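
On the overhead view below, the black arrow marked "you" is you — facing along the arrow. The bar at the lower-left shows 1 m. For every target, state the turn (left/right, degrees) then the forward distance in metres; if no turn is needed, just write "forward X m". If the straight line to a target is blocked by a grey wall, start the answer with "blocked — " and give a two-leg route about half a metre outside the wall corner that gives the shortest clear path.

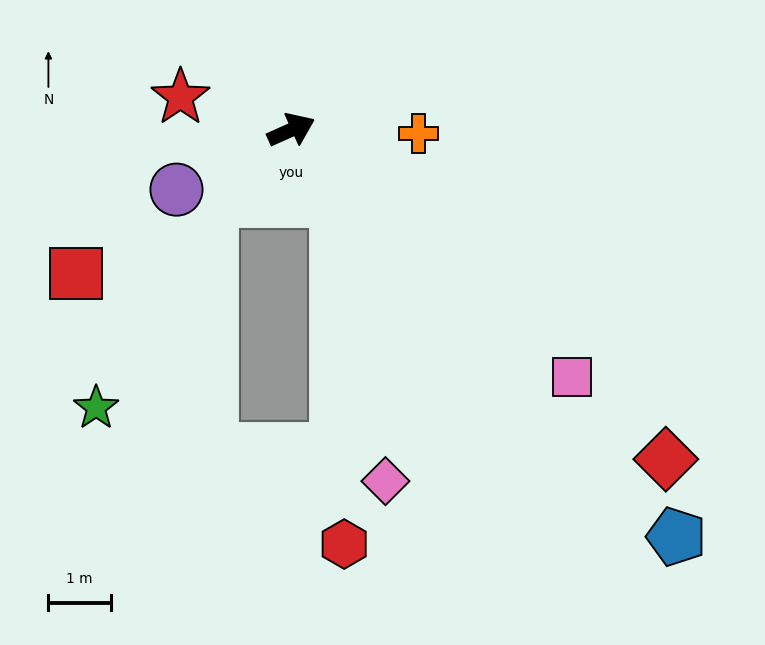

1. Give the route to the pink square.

turn right 65°, forward 6.0 m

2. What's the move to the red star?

turn left 140°, forward 1.9 m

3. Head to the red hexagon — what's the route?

blocked — turn right 82°, forward 1.4 m, then turn right 31°, forward 5.5 m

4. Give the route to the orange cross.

turn right 26°, forward 2.0 m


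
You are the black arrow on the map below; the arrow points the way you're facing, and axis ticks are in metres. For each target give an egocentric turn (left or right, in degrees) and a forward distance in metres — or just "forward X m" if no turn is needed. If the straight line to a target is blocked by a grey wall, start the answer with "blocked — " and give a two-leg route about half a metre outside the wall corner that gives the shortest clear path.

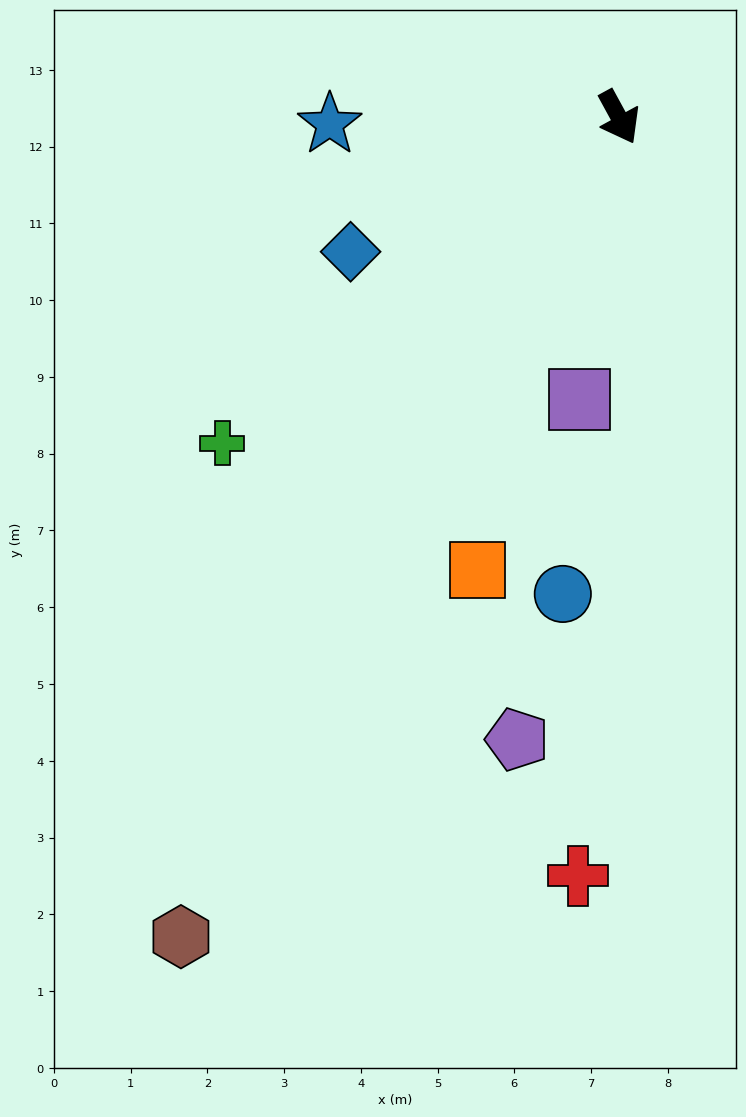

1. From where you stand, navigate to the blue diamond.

turn right 92°, forward 3.9 m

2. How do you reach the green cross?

turn right 79°, forward 6.7 m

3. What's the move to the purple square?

turn right 36°, forward 3.7 m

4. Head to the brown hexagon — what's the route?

turn right 57°, forward 12.1 m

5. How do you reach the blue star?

turn right 117°, forward 3.8 m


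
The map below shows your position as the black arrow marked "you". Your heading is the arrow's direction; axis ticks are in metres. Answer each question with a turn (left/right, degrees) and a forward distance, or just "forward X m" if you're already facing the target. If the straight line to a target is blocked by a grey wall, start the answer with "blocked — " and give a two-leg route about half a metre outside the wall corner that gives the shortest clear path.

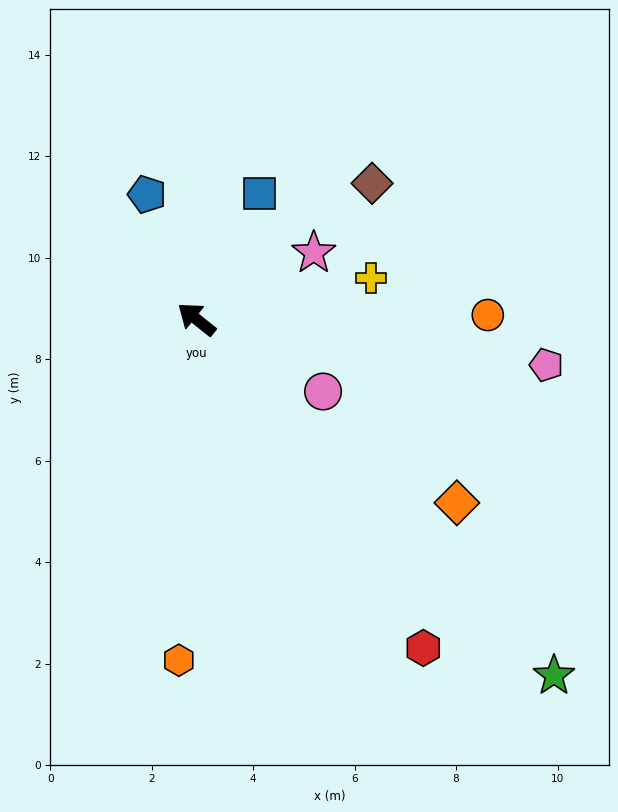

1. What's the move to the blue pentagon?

turn right 30°, forward 2.6 m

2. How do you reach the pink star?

turn right 112°, forward 2.7 m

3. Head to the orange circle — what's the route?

turn right 141°, forward 5.7 m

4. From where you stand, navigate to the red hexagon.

turn left 163°, forward 7.9 m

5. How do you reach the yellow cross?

turn right 128°, forward 3.5 m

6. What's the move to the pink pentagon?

turn right 149°, forward 7.0 m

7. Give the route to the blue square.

turn right 78°, forward 2.8 m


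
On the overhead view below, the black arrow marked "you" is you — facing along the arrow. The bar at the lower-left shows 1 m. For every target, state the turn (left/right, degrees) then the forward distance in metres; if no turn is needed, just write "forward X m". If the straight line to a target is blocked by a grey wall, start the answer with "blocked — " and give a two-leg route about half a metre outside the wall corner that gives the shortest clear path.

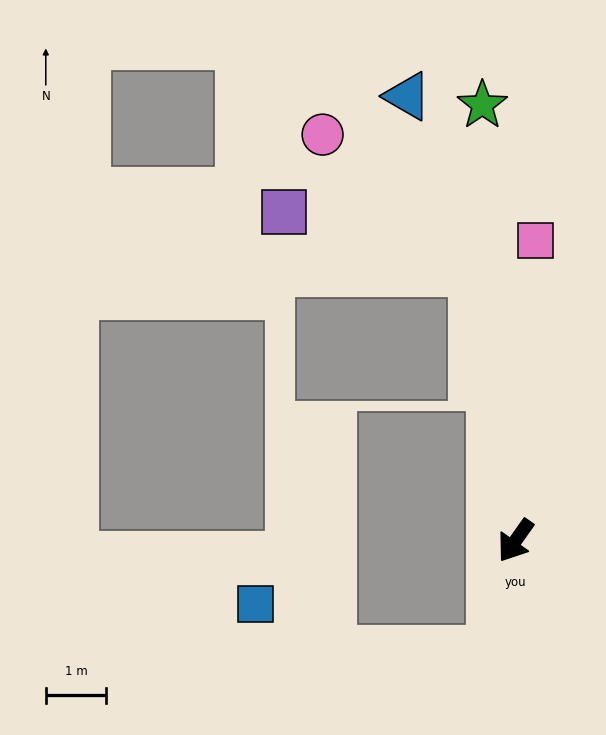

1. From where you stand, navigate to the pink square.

turn right 149°, forward 5.0 m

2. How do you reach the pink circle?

blocked — turn right 136°, forward 4.5 m, then turn left 39°, forward 3.4 m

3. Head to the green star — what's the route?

turn right 140°, forward 7.2 m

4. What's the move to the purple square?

blocked — turn right 136°, forward 4.5 m, then turn left 64°, forward 3.3 m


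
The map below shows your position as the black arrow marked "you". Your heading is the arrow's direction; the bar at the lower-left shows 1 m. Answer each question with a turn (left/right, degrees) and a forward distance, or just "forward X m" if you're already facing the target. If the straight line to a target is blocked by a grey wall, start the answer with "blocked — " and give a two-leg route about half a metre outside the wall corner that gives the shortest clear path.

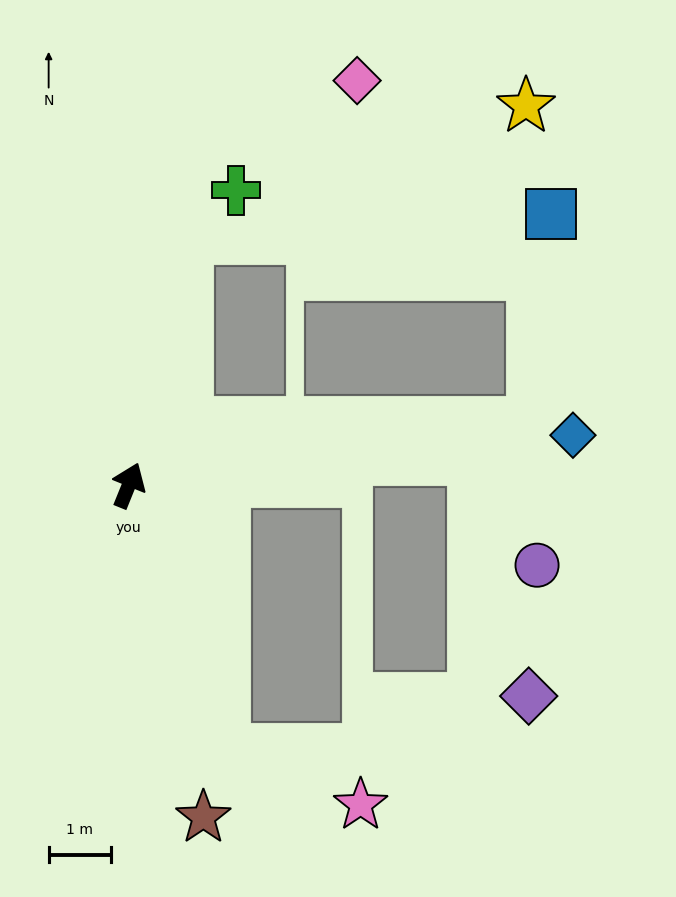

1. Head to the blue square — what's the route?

blocked — turn right 59°, forward 6.5 m, then turn left 76°, forward 3.4 m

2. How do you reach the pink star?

blocked — turn right 138°, forward 4.5 m, then turn left 48°, forward 2.4 m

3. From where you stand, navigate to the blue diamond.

turn right 62°, forward 7.2 m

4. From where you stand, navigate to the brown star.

turn right 145°, forward 5.4 m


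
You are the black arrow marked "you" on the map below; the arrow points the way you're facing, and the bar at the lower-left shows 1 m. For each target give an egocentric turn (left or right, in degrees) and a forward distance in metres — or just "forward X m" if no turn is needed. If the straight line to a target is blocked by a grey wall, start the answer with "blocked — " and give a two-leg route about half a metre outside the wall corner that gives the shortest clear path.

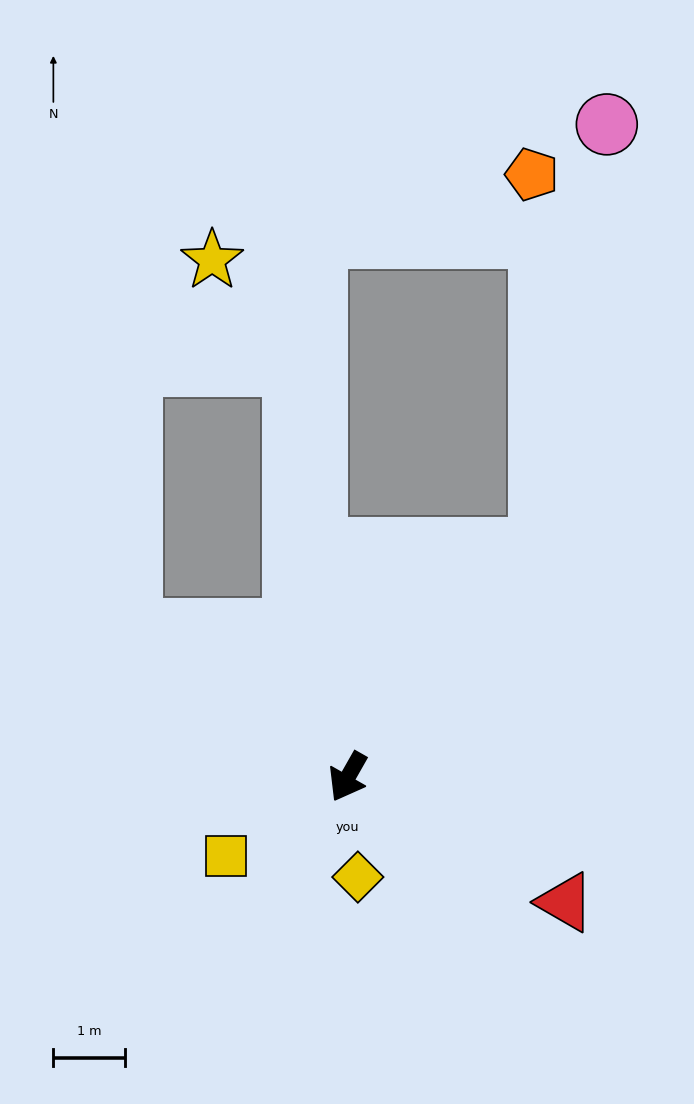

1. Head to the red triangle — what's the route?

turn left 90°, forward 3.5 m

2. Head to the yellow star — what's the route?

blocked — turn right 143°, forward 5.8 m, then turn left 30°, forward 1.9 m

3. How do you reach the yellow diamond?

turn left 35°, forward 1.4 m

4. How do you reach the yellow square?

turn right 27°, forward 2.0 m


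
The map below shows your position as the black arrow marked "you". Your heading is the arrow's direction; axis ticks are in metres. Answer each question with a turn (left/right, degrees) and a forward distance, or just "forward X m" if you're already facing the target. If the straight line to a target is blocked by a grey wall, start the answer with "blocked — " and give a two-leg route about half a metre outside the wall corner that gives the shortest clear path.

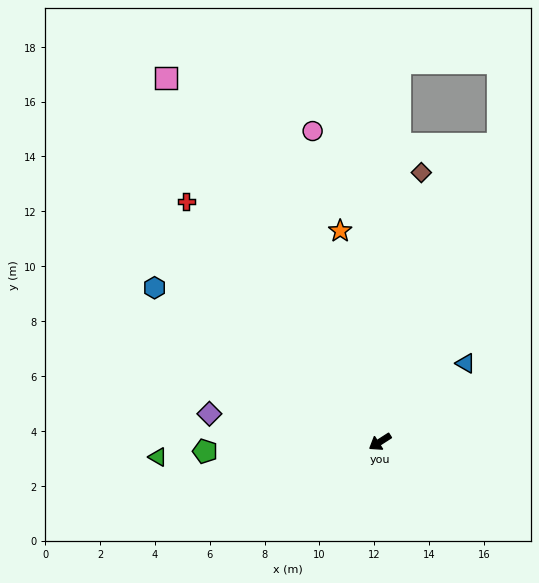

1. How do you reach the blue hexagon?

turn right 67°, forward 10.0 m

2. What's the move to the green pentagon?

turn right 30°, forward 6.4 m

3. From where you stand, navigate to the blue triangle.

turn right 170°, forward 4.2 m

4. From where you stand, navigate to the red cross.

turn right 84°, forward 11.2 m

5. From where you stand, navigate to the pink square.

turn right 92°, forward 15.4 m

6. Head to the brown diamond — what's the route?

turn right 131°, forward 9.9 m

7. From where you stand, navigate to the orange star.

turn right 112°, forward 7.8 m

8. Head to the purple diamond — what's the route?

turn right 42°, forward 6.3 m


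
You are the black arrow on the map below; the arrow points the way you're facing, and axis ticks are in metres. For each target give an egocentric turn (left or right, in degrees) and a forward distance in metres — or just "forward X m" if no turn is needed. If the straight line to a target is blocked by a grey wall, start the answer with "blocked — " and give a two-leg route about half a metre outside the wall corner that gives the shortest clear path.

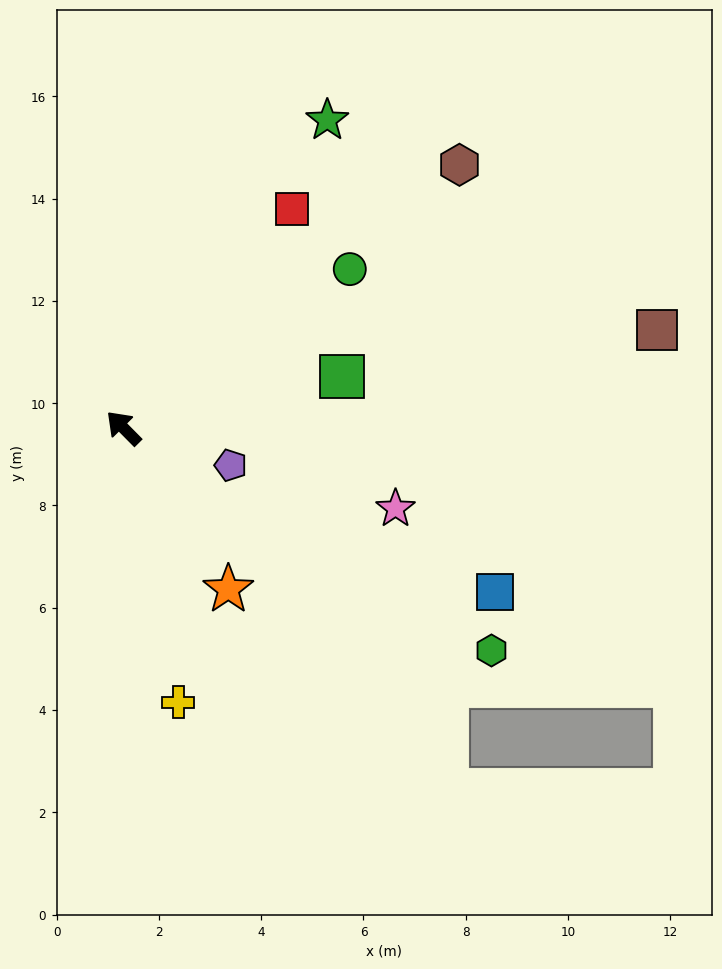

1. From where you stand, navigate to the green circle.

turn right 100°, forward 5.4 m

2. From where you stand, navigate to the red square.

turn right 82°, forward 5.4 m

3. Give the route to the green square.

turn right 121°, forward 4.4 m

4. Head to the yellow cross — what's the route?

turn left 147°, forward 5.5 m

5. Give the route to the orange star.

turn left 168°, forward 3.8 m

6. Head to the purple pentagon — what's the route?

turn right 154°, forward 2.2 m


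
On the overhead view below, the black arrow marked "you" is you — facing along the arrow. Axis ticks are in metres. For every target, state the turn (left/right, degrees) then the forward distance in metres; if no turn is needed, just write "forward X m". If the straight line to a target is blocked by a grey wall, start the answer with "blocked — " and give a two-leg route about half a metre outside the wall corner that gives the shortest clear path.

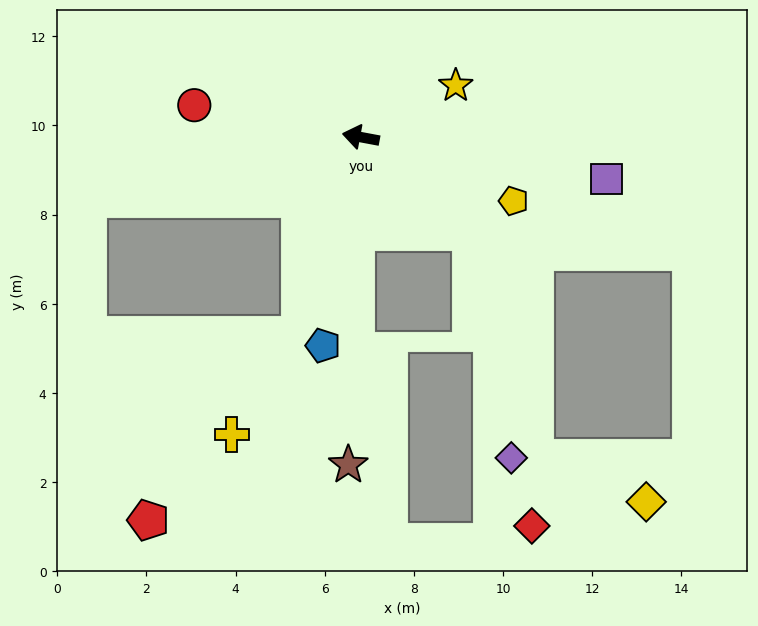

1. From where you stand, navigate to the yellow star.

turn right 141°, forward 2.4 m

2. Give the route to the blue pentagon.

turn left 90°, forward 4.8 m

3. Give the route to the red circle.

forward 3.8 m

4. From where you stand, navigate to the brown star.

turn left 98°, forward 7.4 m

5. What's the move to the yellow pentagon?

turn left 168°, forward 3.7 m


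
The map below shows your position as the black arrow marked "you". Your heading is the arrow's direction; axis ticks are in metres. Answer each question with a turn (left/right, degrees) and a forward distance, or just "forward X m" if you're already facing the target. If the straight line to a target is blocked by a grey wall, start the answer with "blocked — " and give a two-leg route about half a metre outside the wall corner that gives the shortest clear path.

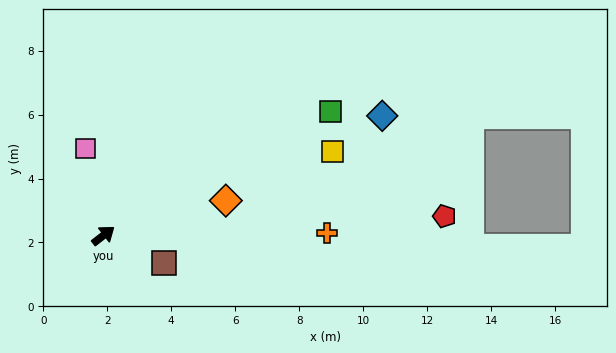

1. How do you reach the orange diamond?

turn right 22°, forward 4.0 m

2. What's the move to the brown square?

turn right 63°, forward 2.1 m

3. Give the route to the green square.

turn right 9°, forward 8.1 m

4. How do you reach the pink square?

turn left 64°, forward 2.8 m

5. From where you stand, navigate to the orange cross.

turn right 37°, forward 7.0 m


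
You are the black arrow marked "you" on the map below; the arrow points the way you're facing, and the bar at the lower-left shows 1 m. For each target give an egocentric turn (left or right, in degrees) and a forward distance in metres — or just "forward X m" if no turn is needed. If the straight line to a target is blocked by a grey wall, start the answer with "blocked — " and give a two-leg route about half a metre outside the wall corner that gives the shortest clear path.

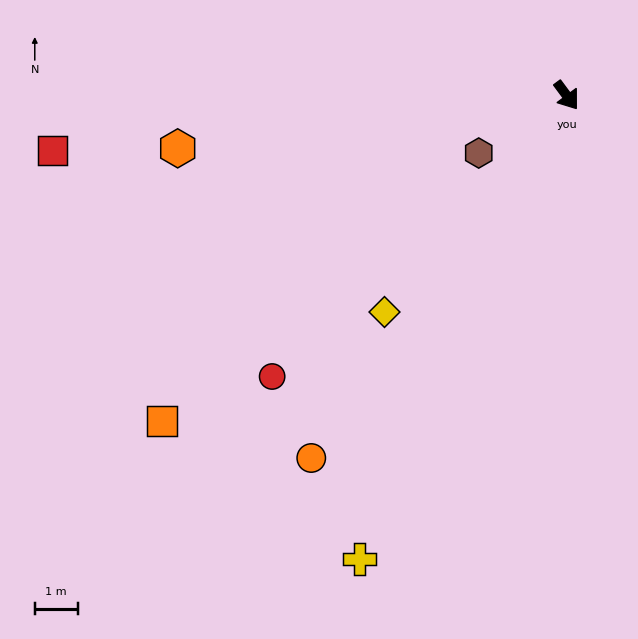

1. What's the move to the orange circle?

turn right 72°, forward 10.3 m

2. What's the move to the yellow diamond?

turn right 77°, forward 6.6 m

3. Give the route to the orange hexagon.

turn right 119°, forward 9.1 m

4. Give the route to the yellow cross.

turn right 61°, forward 11.8 m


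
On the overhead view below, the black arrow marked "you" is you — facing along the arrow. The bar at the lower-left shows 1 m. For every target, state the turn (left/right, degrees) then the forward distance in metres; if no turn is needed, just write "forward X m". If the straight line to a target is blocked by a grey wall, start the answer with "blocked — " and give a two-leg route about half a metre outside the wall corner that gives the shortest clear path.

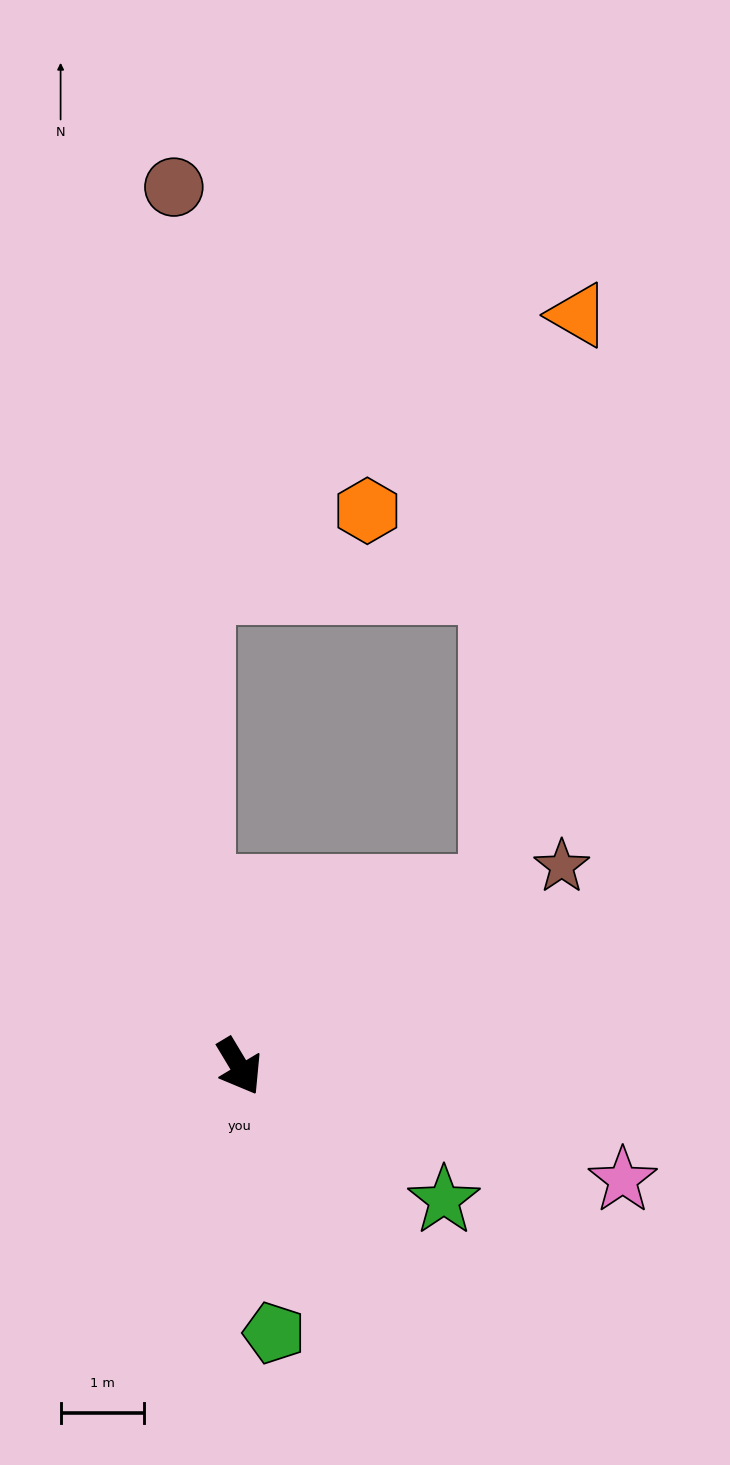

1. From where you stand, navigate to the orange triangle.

blocked — turn left 94°, forward 3.7 m, then turn left 47°, forward 6.9 m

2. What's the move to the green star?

turn left 26°, forward 2.9 m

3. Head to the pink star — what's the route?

turn left 43°, forward 4.8 m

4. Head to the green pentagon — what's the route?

turn right 24°, forward 3.2 m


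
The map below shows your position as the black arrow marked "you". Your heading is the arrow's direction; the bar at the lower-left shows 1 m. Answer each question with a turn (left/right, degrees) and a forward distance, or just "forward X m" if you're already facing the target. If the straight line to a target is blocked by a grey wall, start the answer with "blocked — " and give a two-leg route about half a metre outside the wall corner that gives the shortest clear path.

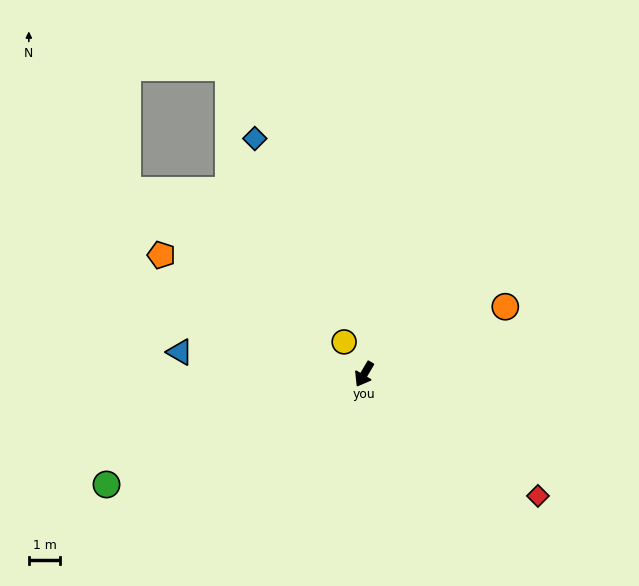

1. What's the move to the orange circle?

turn left 146°, forward 5.0 m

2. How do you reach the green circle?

turn right 36°, forward 8.9 m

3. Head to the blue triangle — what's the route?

turn right 66°, forward 5.9 m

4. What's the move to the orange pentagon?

turn right 90°, forward 7.5 m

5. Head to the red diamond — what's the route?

turn left 85°, forward 6.7 m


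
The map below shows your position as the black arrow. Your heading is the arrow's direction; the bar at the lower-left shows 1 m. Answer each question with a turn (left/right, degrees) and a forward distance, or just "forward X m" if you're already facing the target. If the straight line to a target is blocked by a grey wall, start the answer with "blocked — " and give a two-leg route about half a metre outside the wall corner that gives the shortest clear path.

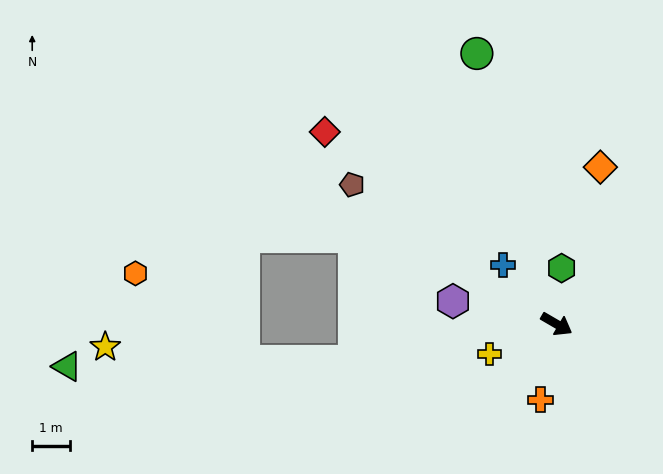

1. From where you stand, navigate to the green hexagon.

turn left 115°, forward 1.5 m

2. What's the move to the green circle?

turn left 137°, forward 7.5 m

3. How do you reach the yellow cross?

turn right 126°, forward 2.0 m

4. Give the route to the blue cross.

turn left 163°, forward 2.1 m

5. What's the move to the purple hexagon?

turn right 162°, forward 2.8 m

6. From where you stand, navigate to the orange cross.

turn right 72°, forward 2.1 m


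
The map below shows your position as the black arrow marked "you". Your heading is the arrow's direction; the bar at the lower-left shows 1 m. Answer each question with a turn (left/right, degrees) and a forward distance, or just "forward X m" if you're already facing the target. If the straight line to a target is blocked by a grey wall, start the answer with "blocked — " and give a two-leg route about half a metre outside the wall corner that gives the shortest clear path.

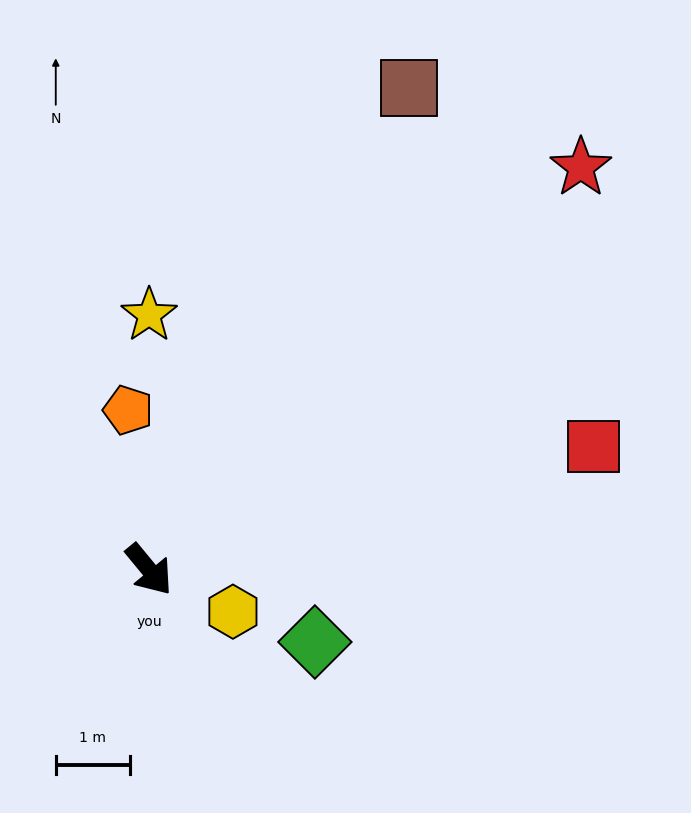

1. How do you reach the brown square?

turn left 112°, forward 7.4 m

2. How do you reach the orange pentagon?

turn left 148°, forward 2.2 m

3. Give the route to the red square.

turn left 66°, forward 6.2 m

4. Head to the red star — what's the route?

turn left 93°, forward 7.9 m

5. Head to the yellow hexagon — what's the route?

turn left 24°, forward 1.3 m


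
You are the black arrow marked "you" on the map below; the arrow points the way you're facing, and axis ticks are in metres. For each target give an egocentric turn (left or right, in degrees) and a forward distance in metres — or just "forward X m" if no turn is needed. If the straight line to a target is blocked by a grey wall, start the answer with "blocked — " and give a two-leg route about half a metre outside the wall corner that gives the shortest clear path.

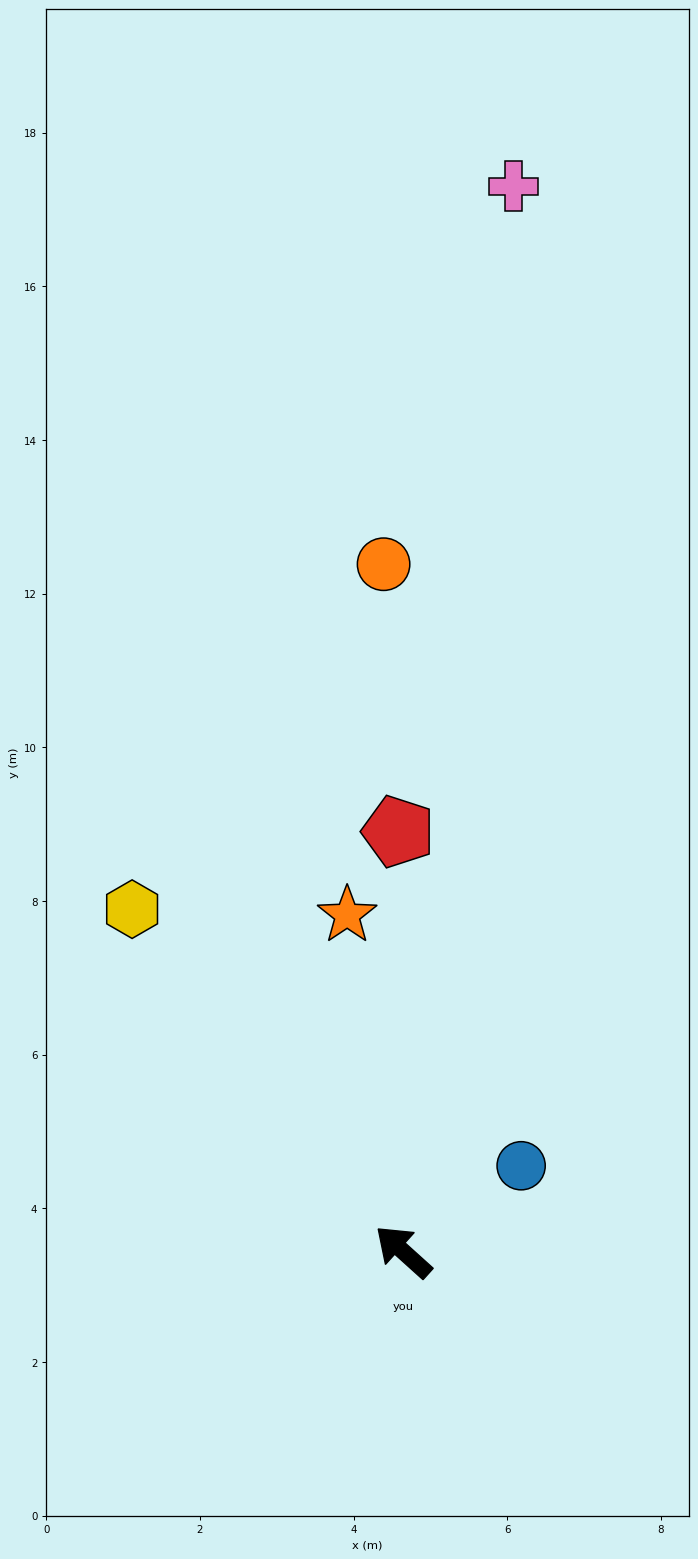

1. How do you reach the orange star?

turn right 38°, forward 4.4 m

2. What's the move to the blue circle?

turn right 102°, forward 1.9 m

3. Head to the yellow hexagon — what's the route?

turn right 10°, forward 5.7 m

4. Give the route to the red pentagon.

turn right 47°, forward 5.5 m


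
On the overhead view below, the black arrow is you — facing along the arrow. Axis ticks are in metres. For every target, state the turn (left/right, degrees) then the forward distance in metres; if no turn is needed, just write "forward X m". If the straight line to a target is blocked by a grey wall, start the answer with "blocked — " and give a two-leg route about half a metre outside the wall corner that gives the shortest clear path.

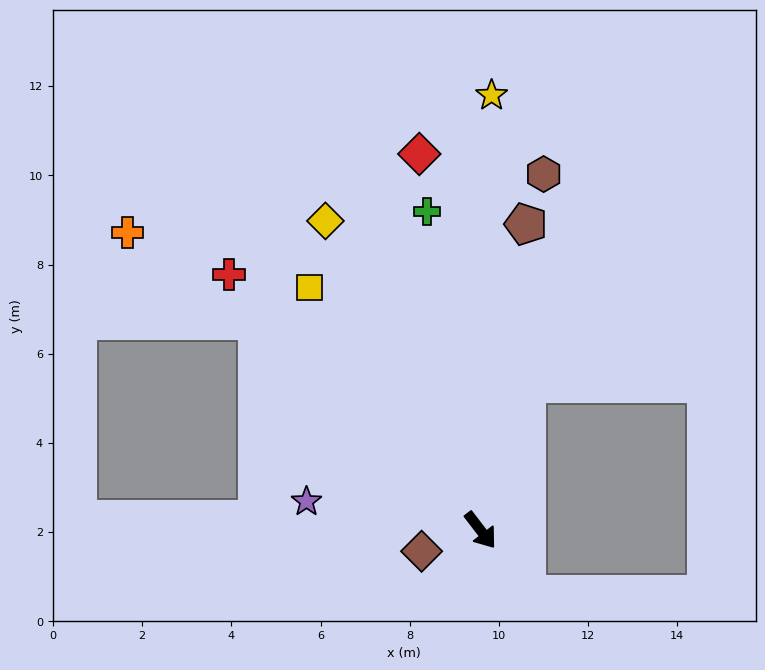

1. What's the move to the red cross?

turn right 173°, forward 8.0 m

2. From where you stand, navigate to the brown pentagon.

turn left 134°, forward 6.9 m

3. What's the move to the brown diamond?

turn right 108°, forward 1.4 m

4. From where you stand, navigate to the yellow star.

turn left 141°, forward 9.8 m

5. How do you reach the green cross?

turn left 152°, forward 7.2 m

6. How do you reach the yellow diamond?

turn left 169°, forward 7.8 m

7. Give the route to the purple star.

turn right 137°, forward 4.0 m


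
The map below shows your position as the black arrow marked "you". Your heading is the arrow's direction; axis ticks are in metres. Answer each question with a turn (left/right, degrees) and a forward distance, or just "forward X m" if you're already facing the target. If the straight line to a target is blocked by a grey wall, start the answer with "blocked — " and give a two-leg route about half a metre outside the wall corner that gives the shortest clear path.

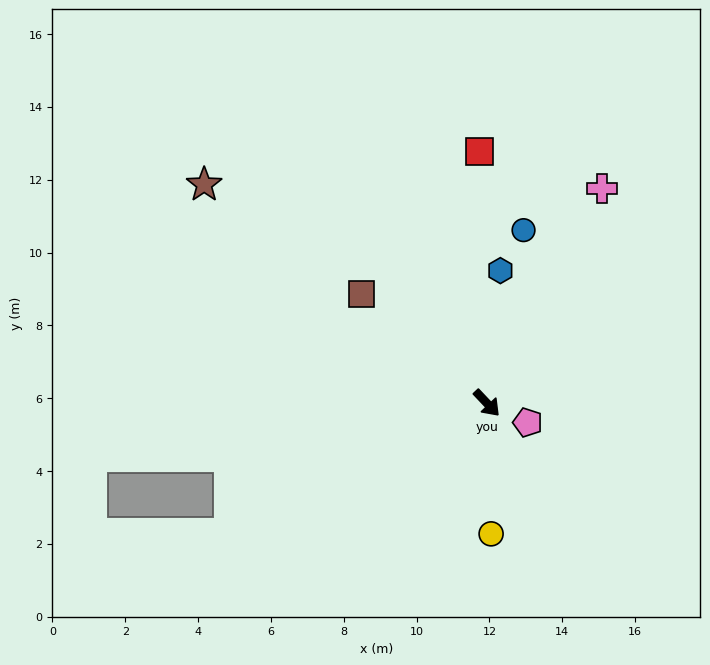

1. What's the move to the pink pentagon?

turn left 21°, forward 1.2 m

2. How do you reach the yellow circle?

turn right 42°, forward 3.6 m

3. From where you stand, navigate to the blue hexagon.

turn left 131°, forward 3.7 m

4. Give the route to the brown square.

turn right 175°, forward 4.6 m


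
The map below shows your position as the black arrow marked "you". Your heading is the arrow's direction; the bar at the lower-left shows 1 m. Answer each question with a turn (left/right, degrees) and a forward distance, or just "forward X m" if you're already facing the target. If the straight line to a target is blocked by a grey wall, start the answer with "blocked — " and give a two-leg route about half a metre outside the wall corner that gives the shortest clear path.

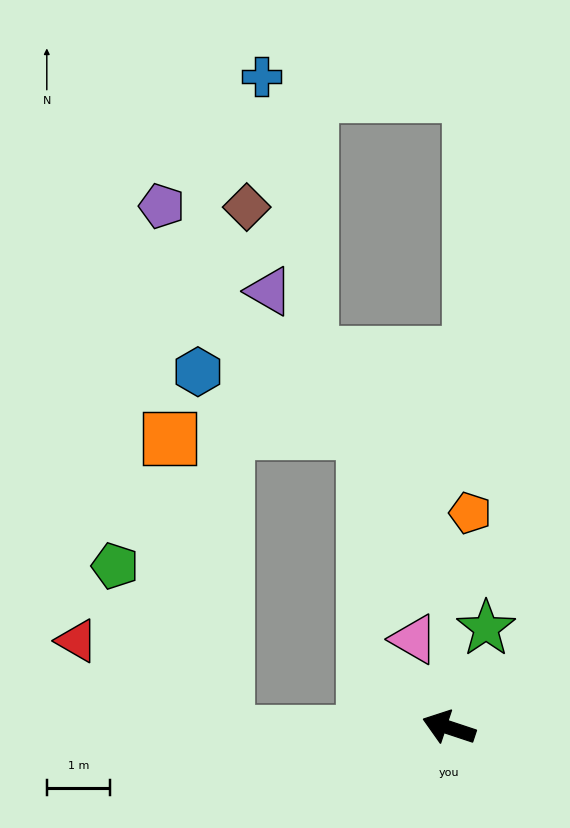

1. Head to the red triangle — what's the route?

blocked — turn left 20°, forward 3.5 m, then turn right 33°, forward 2.8 m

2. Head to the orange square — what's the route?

blocked — turn left 20°, forward 3.5 m, then turn right 80°, forward 4.7 m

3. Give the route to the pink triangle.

turn right 50°, forward 1.5 m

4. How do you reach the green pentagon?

blocked — turn left 20°, forward 3.5 m, then turn right 58°, forward 3.2 m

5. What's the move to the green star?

turn right 92°, forward 1.7 m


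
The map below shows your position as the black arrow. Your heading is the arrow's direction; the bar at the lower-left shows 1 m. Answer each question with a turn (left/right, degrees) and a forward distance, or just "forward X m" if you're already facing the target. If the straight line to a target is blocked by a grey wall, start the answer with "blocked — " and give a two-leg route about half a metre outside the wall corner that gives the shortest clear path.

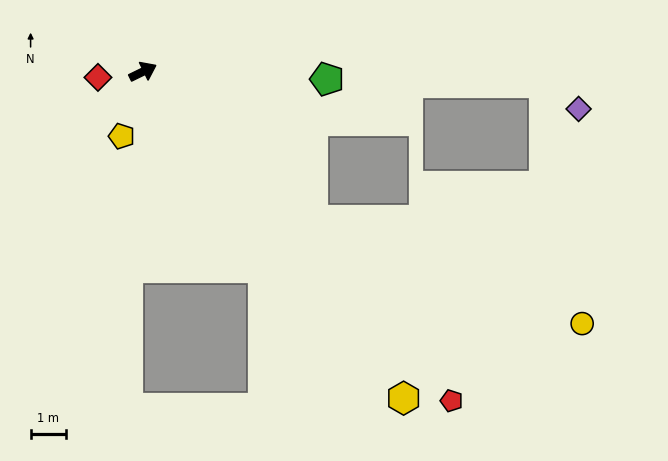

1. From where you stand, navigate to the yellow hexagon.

turn right 77°, forward 11.7 m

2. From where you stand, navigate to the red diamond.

turn left 161°, forward 1.3 m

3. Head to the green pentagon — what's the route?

turn right 28°, forward 5.2 m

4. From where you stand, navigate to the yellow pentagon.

turn right 134°, forward 1.9 m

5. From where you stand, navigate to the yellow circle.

blocked — turn right 67°, forward 6.3 m, then turn left 20°, forward 8.1 m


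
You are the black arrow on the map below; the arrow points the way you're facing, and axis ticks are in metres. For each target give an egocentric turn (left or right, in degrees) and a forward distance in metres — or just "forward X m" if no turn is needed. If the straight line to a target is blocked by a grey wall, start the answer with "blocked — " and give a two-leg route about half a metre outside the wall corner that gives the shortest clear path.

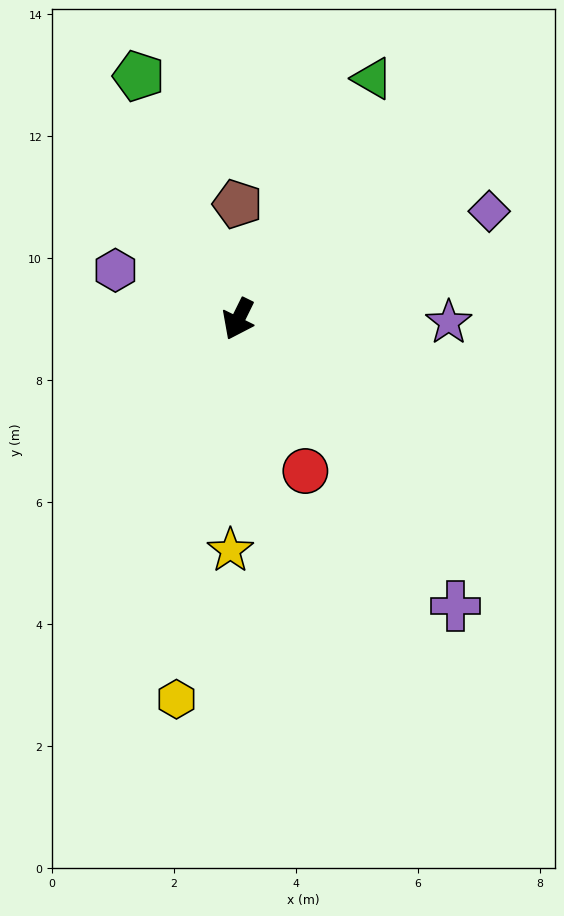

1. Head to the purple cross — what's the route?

turn left 63°, forward 5.9 m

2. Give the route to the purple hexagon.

turn right 85°, forward 2.2 m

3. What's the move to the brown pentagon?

turn right 153°, forward 1.9 m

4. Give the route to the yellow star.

turn left 24°, forward 3.8 m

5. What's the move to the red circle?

turn left 50°, forward 2.7 m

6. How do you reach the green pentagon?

turn right 131°, forward 4.3 m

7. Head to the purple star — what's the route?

turn left 115°, forward 3.5 m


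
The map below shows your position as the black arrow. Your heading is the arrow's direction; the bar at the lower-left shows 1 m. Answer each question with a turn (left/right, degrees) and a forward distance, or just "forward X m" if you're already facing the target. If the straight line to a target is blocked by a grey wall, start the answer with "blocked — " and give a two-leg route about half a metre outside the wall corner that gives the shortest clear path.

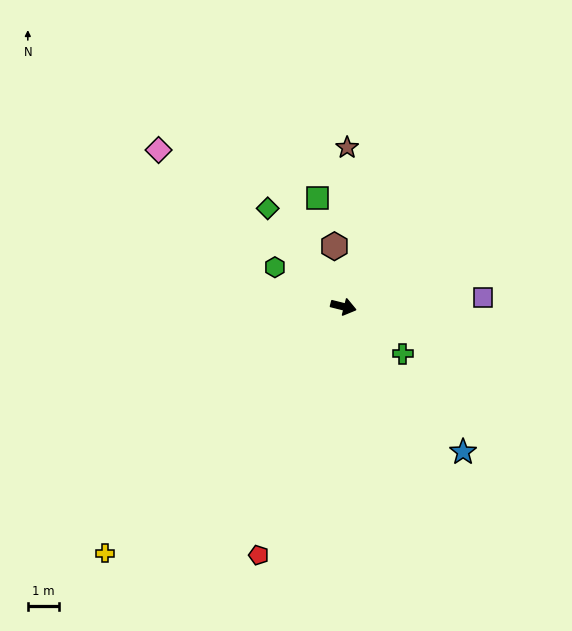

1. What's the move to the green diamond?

turn left 142°, forward 4.0 m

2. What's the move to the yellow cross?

turn right 120°, forward 11.1 m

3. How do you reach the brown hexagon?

turn left 113°, forward 2.0 m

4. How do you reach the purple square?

turn left 18°, forward 4.5 m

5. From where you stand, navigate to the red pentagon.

turn right 95°, forward 8.5 m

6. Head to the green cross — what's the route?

turn right 24°, forward 2.5 m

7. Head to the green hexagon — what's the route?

turn left 164°, forward 2.6 m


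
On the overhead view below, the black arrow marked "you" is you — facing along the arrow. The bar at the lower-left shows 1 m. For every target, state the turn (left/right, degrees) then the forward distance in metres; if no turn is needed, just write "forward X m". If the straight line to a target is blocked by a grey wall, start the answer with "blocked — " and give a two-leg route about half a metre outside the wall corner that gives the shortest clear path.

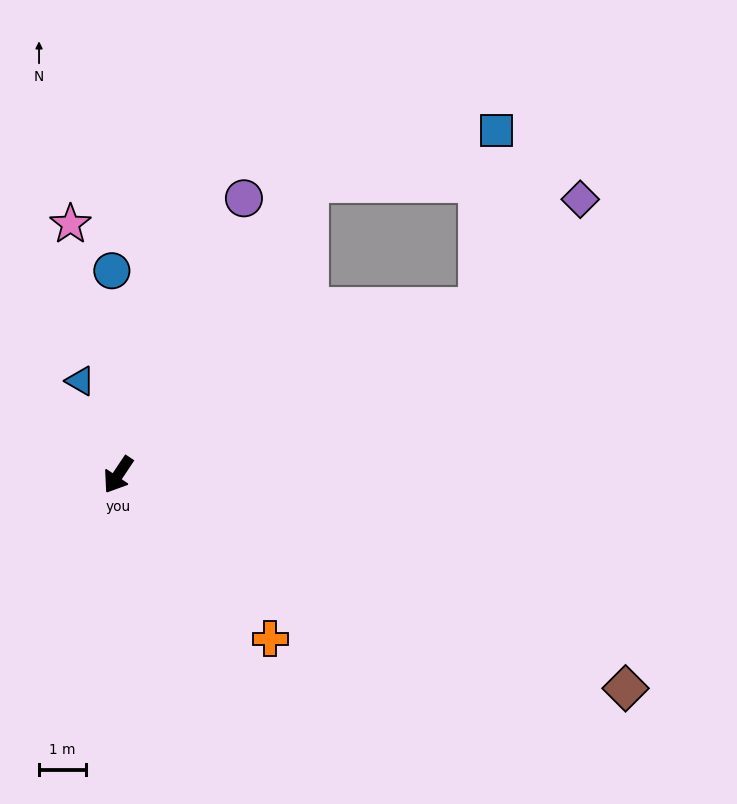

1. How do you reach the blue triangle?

turn right 124°, forward 2.2 m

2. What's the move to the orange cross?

turn left 77°, forward 4.8 m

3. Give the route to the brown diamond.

turn left 101°, forward 11.7 m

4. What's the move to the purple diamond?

blocked — turn left 149°, forward 8.5 m, then turn left 21°, forward 3.2 m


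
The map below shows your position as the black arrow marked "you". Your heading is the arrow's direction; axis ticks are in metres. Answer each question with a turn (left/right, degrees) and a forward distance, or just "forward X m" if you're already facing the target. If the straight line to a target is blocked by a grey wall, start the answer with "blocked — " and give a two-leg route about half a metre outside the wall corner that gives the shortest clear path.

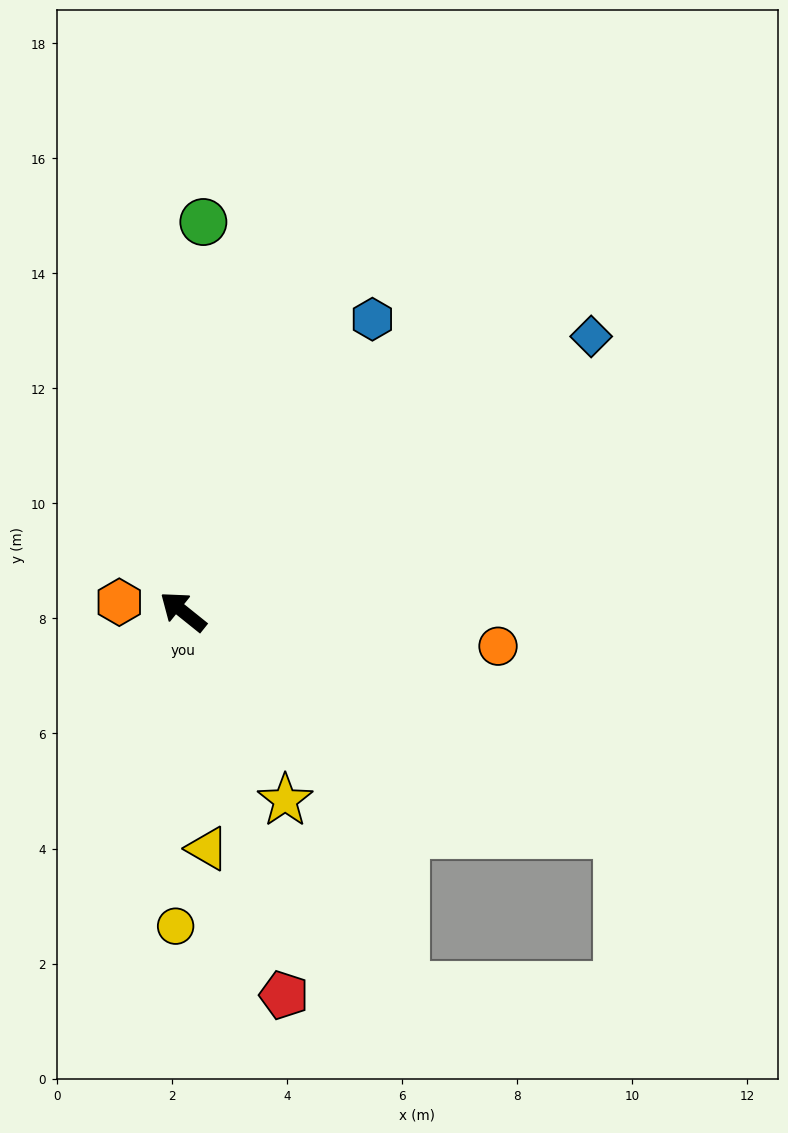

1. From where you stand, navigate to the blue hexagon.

turn right 84°, forward 6.1 m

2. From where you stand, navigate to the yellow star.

turn left 157°, forward 3.7 m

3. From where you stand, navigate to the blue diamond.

turn right 107°, forward 8.6 m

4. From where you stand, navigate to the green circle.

turn right 54°, forward 6.8 m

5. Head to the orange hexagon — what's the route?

turn left 30°, forward 1.1 m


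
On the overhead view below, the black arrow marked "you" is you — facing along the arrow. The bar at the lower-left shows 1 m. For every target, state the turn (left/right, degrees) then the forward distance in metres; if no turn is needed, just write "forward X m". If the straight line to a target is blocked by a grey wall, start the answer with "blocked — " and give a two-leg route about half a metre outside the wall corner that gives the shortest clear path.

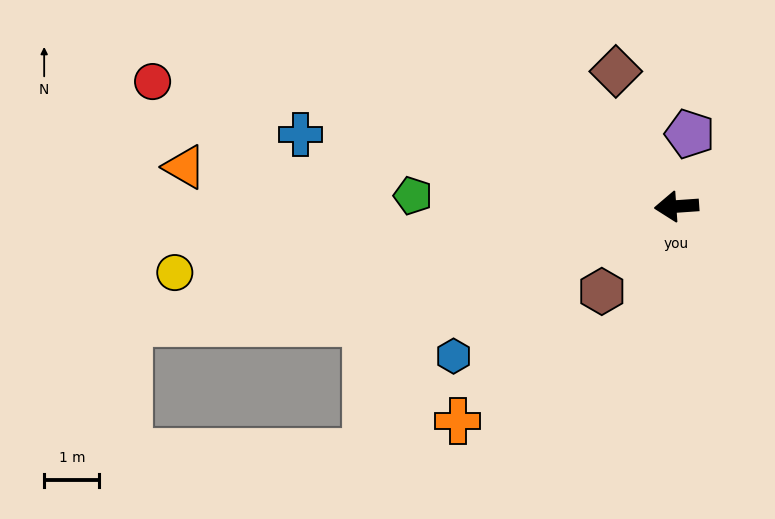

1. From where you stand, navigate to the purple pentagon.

turn right 104°, forward 1.3 m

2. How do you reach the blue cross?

turn right 15°, forward 6.9 m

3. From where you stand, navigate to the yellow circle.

turn left 4°, forward 9.2 m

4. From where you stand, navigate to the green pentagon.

turn right 6°, forward 4.8 m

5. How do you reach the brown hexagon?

turn left 45°, forward 2.0 m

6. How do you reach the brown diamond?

turn right 70°, forward 2.7 m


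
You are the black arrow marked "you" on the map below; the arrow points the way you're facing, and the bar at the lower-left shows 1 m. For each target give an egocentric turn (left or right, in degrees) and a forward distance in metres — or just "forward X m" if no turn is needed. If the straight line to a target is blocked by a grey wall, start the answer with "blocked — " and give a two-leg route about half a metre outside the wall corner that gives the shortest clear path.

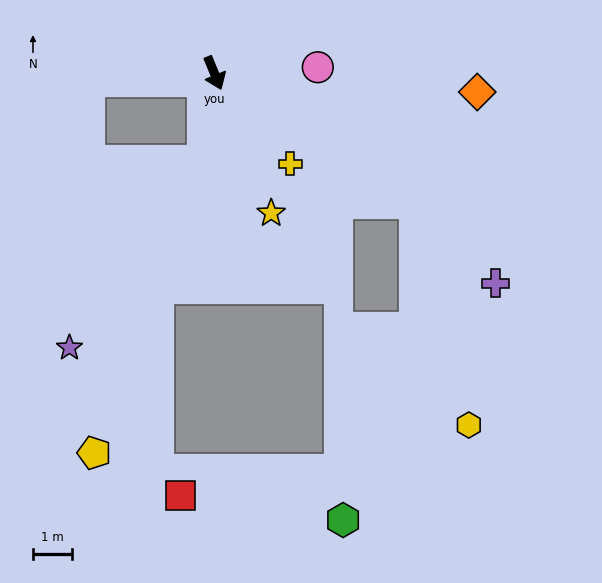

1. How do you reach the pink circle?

turn left 71°, forward 2.6 m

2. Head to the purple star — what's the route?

blocked — turn right 29°, forward 2.3 m, then turn right 29°, forward 5.9 m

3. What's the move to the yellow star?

forward 3.9 m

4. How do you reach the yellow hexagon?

blocked — turn left 35°, forward 6.1 m, then turn right 44°, forward 5.8 m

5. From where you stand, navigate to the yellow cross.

turn left 18°, forward 3.0 m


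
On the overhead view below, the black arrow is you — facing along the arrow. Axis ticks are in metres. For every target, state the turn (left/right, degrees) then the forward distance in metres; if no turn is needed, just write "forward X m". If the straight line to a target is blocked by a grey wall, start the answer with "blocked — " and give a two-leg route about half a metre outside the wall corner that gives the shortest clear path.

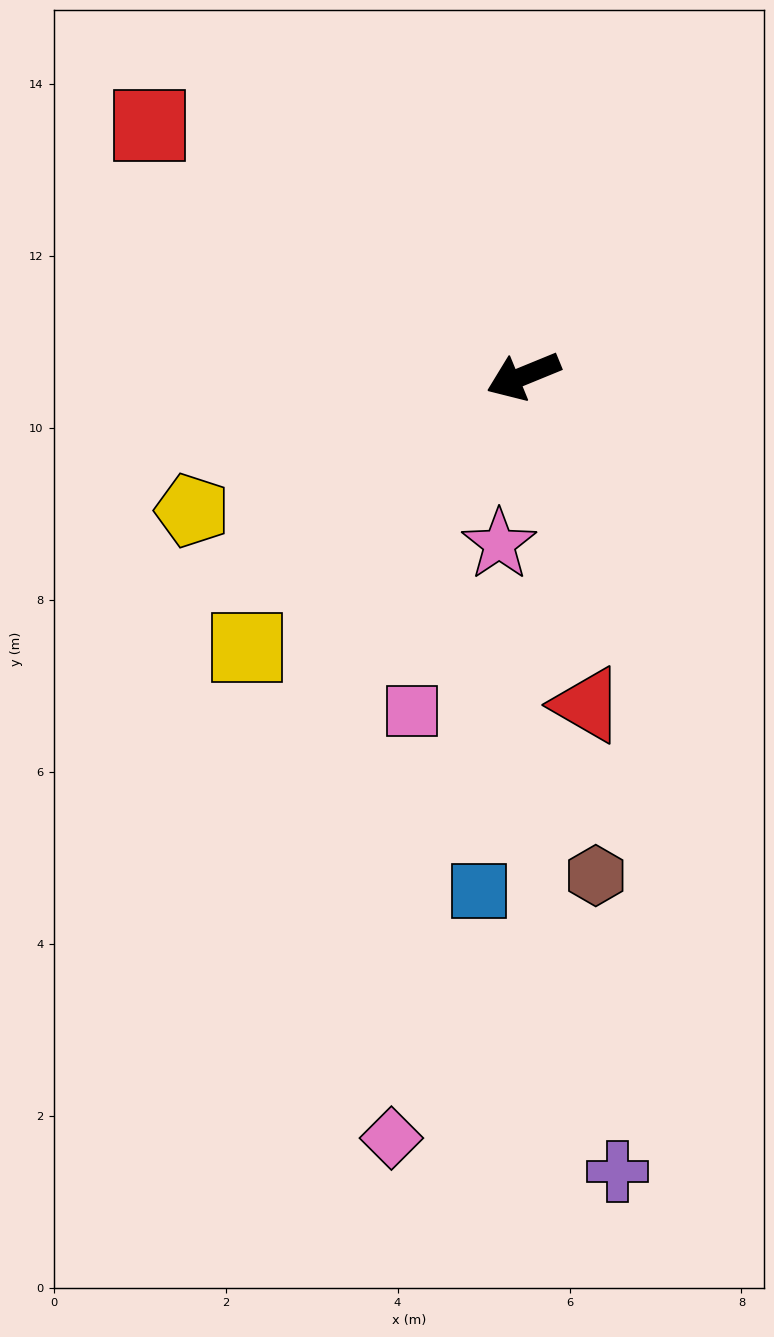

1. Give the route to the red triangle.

turn left 79°, forward 3.9 m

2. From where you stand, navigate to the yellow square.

turn left 22°, forward 4.5 m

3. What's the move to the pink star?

turn left 59°, forward 2.0 m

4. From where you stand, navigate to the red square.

turn right 56°, forward 5.2 m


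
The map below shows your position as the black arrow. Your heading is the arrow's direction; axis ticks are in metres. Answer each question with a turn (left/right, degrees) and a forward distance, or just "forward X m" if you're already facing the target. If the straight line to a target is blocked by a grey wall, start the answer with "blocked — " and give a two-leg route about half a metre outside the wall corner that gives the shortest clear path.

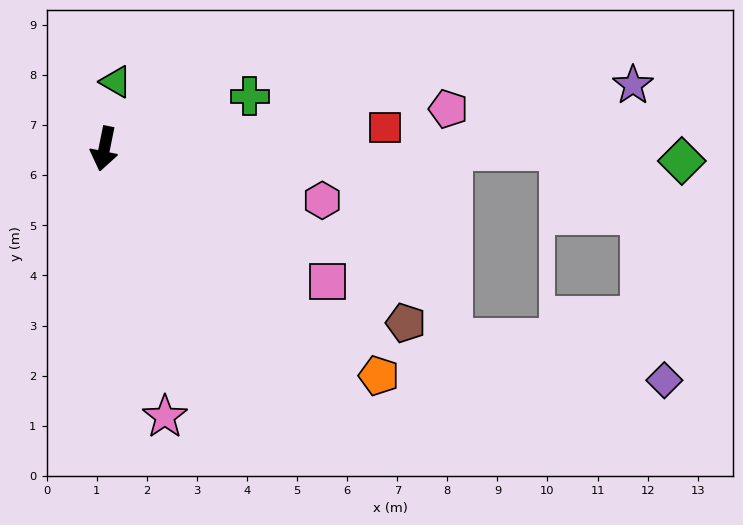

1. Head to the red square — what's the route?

turn left 106°, forward 5.6 m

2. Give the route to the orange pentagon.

turn left 62°, forward 7.1 m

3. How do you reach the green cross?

turn left 121°, forward 3.1 m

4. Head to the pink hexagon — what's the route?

turn left 88°, forward 4.5 m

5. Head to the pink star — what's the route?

turn left 24°, forward 5.5 m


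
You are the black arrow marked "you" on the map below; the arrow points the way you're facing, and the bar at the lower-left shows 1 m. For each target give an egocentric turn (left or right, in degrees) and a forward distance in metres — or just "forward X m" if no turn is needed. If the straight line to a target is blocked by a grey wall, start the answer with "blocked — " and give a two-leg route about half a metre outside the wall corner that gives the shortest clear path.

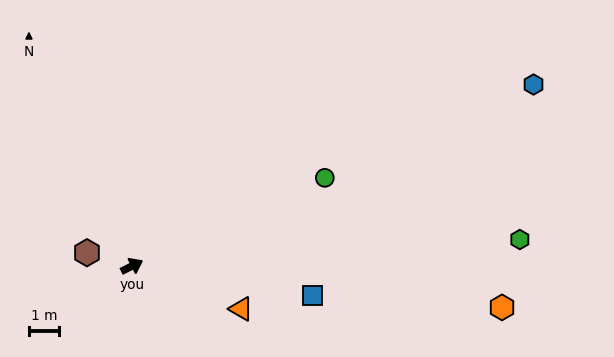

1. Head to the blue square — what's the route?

turn right 36°, forward 6.1 m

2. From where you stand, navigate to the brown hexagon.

turn left 137°, forward 1.6 m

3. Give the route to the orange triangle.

turn right 48°, forward 3.9 m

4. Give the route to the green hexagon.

turn right 23°, forward 13.0 m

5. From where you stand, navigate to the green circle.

turn right 2°, forward 7.1 m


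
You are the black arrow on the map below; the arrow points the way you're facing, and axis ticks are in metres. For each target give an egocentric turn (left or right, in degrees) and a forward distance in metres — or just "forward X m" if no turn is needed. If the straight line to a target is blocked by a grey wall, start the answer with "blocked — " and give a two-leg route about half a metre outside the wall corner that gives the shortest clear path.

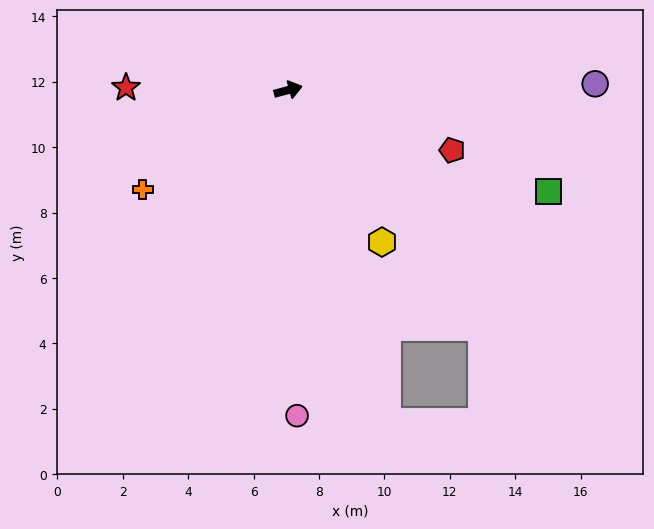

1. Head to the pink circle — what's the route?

turn right 103°, forward 10.0 m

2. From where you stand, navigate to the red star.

turn left 164°, forward 5.0 m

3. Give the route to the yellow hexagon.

turn right 73°, forward 5.5 m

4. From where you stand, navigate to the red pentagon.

turn right 35°, forward 5.3 m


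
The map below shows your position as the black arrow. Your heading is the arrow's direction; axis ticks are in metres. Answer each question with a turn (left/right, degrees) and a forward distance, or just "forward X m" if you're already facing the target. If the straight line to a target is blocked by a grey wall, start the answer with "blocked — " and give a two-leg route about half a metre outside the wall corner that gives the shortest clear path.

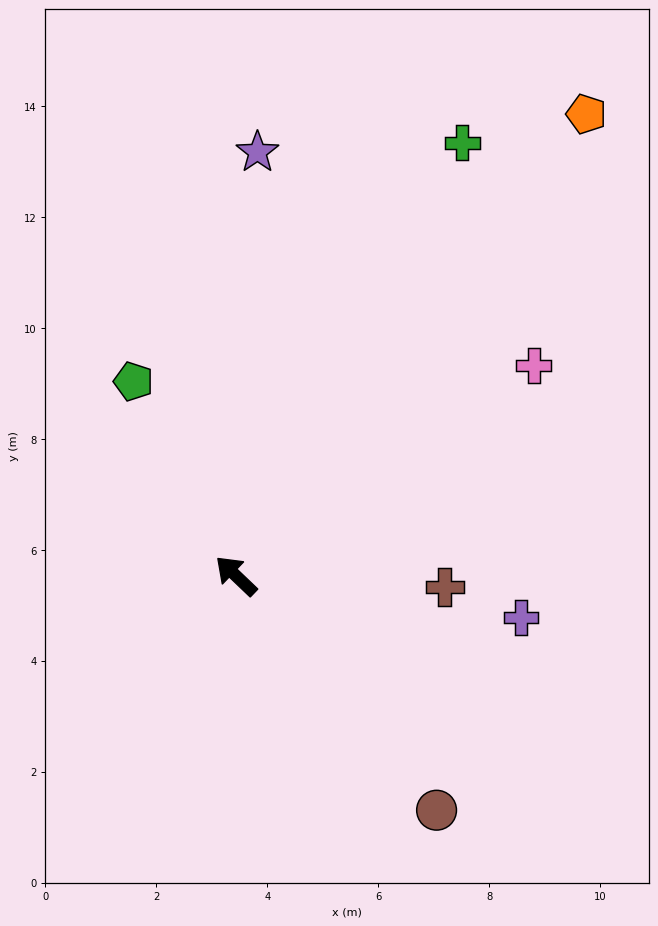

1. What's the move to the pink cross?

turn right 101°, forward 6.6 m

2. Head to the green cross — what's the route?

turn right 74°, forward 8.8 m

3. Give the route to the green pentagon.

turn right 19°, forward 4.0 m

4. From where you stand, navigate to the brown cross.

turn right 139°, forward 3.8 m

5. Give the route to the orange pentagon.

turn right 84°, forward 10.4 m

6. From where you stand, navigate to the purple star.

turn right 49°, forward 7.6 m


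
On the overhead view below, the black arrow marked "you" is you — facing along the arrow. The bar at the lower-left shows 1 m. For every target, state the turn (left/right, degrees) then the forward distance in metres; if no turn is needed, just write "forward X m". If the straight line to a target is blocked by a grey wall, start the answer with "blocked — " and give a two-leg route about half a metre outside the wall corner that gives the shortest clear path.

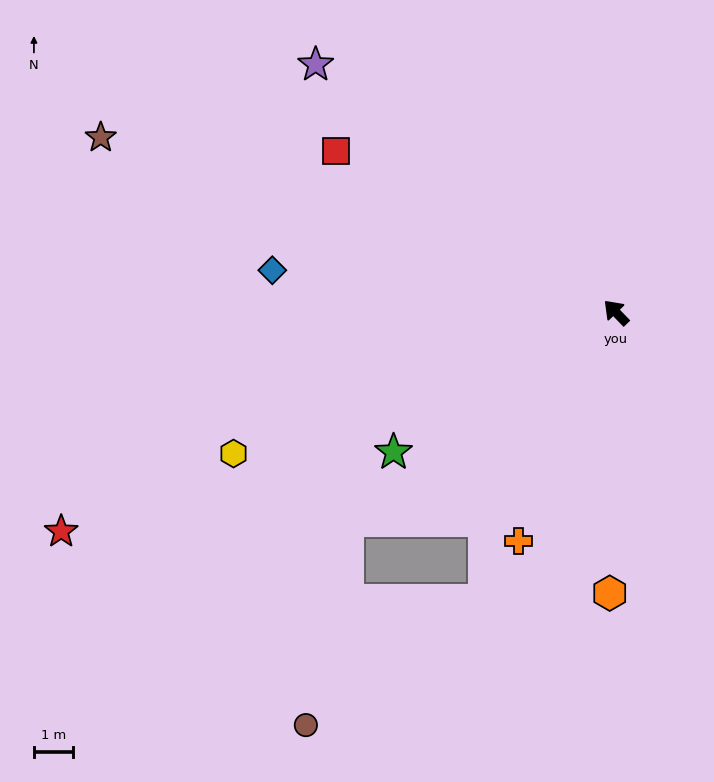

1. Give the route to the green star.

turn left 78°, forward 6.7 m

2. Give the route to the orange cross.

turn left 113°, forward 6.3 m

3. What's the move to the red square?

turn left 16°, forward 8.2 m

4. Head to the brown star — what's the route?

turn left 27°, forward 13.9 m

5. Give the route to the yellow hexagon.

turn left 66°, forward 10.4 m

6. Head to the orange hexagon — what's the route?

turn left 135°, forward 7.2 m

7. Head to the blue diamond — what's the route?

turn left 39°, forward 8.8 m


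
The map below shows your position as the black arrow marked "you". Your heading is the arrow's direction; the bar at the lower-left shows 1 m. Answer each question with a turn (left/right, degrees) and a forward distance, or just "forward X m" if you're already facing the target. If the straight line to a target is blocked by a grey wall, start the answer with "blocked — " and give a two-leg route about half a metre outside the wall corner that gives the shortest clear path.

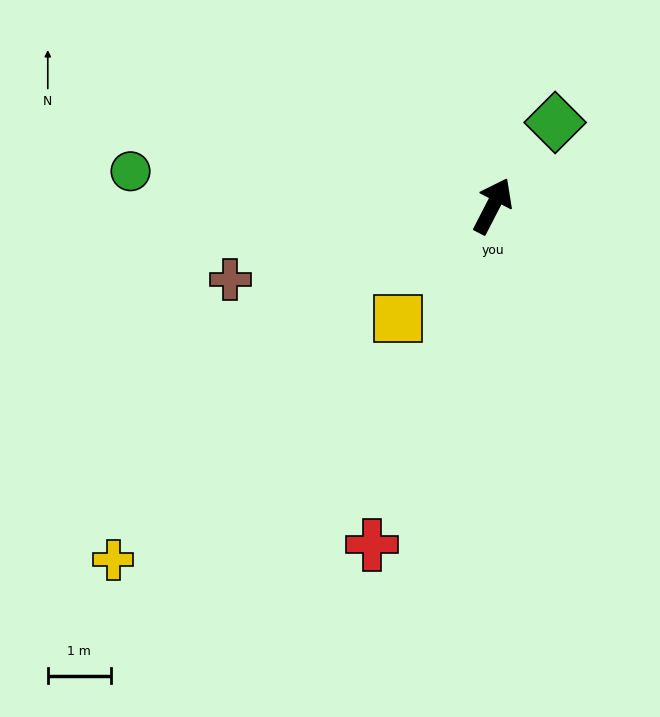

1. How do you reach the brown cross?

turn left 133°, forward 4.3 m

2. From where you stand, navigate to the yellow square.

turn left 167°, forward 2.3 m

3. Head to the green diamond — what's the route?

turn right 10°, forward 1.6 m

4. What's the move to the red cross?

turn right 172°, forward 5.7 m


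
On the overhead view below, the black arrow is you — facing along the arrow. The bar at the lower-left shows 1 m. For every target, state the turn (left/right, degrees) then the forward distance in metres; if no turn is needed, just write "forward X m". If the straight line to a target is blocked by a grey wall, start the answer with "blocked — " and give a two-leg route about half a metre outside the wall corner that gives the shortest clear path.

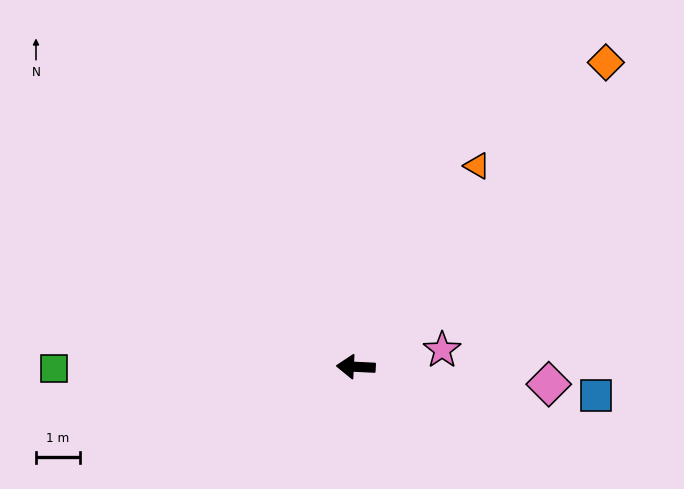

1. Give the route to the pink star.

turn right 166°, forward 2.0 m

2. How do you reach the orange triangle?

turn right 118°, forward 5.3 m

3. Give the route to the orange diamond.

turn right 127°, forward 9.0 m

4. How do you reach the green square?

turn left 3°, forward 6.9 m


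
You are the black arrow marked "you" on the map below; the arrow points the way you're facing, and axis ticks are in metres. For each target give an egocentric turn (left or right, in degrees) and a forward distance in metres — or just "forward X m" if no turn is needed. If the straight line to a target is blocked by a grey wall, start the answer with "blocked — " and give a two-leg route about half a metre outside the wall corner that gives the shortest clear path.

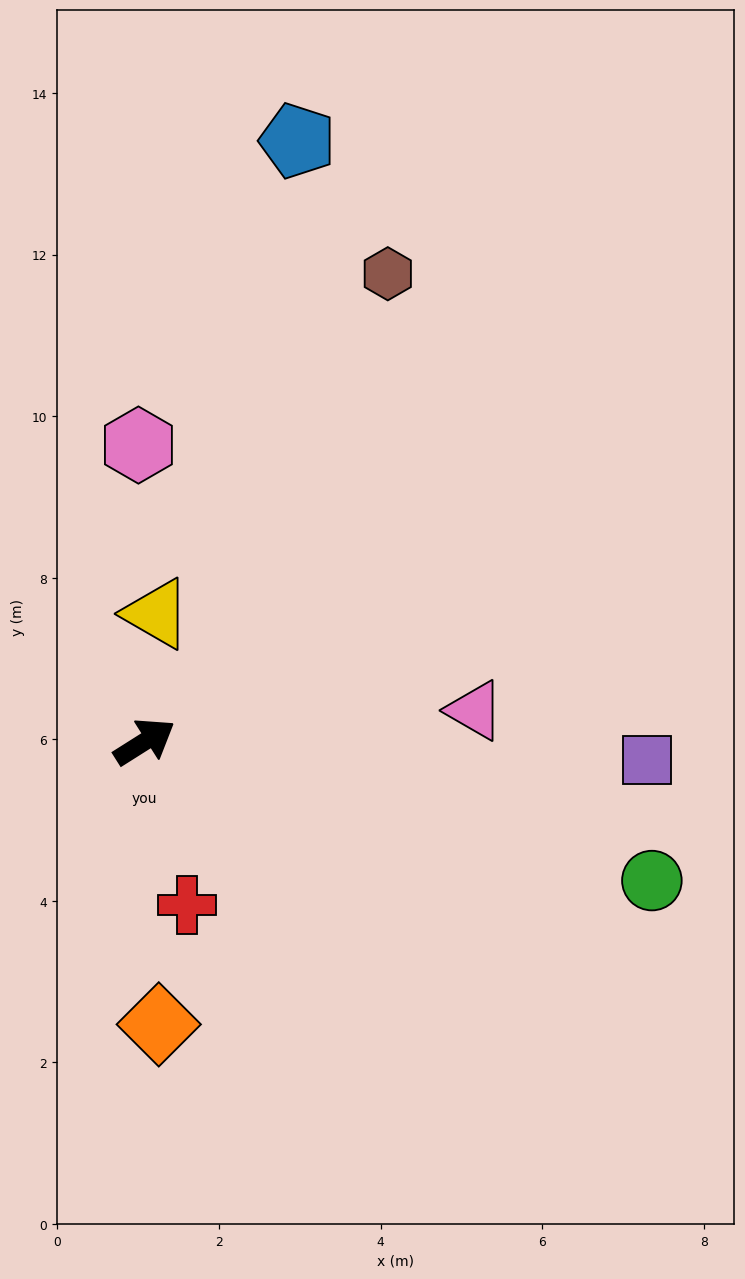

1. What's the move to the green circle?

turn right 48°, forward 6.5 m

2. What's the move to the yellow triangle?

turn left 52°, forward 1.6 m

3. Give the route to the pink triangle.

turn right 27°, forward 4.1 m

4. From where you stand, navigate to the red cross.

turn right 108°, forward 2.1 m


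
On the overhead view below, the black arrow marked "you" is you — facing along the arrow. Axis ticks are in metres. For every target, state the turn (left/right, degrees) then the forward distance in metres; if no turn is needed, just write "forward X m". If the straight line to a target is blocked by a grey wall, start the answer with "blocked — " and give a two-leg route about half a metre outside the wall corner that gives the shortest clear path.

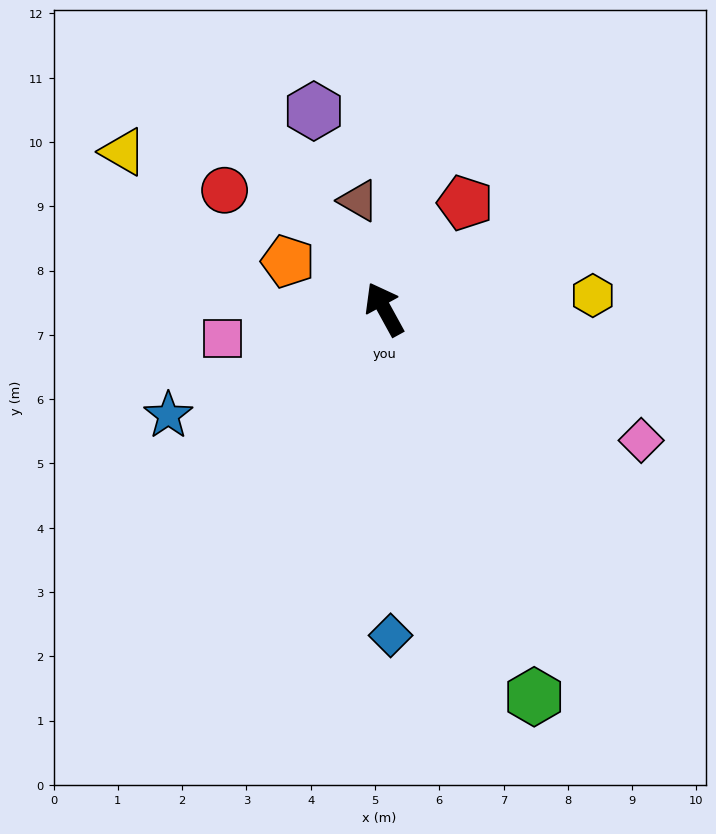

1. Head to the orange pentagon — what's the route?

turn left 35°, forward 1.7 m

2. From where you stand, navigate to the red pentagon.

turn right 66°, forward 2.1 m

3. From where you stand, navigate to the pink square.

turn left 72°, forward 2.6 m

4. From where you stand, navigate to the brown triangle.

turn right 15°, forward 1.7 m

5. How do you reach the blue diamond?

turn left 152°, forward 5.1 m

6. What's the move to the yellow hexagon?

turn right 115°, forward 3.2 m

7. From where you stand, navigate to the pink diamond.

turn right 146°, forward 4.5 m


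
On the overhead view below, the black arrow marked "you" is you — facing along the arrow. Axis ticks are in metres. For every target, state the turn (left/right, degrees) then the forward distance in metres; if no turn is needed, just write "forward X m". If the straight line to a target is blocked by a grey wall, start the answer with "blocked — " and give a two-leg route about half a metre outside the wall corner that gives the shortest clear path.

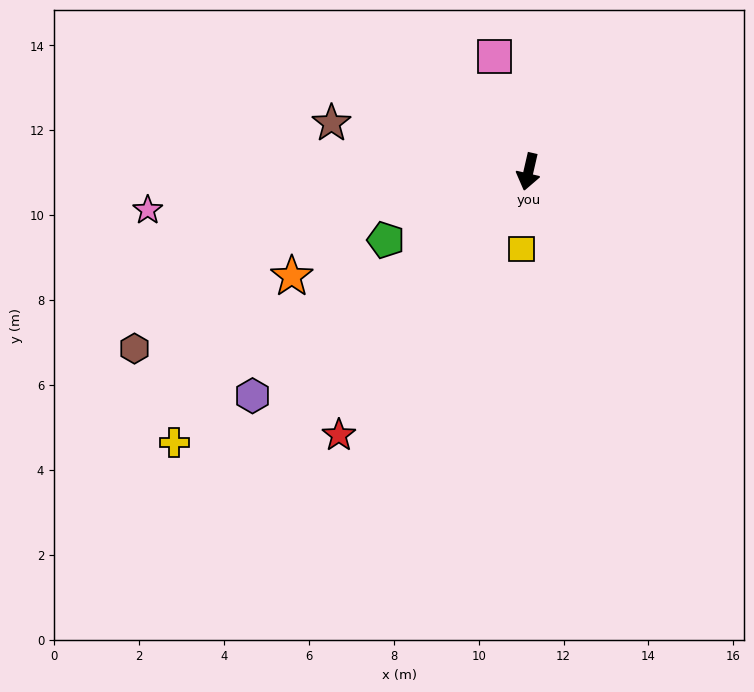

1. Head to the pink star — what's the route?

turn right 71°, forward 9.0 m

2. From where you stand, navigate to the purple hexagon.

turn right 38°, forward 8.4 m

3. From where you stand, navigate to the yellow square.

turn left 8°, forward 1.8 m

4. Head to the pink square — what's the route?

turn right 151°, forward 2.8 m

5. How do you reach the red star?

turn right 23°, forward 7.6 m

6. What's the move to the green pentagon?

turn right 51°, forward 3.7 m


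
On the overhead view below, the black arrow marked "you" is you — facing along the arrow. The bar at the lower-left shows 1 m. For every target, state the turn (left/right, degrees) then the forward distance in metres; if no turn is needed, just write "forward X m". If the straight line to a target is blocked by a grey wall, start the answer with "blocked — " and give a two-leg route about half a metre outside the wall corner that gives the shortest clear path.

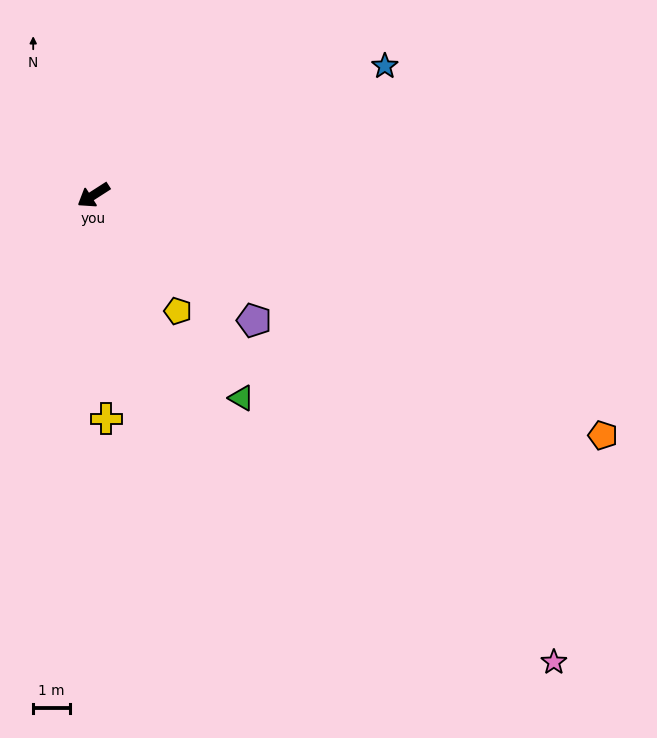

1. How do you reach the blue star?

turn left 171°, forward 8.6 m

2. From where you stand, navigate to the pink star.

turn left 102°, forward 17.7 m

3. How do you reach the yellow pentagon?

turn left 93°, forward 3.9 m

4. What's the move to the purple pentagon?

turn left 109°, forward 5.5 m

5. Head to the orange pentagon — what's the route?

turn left 122°, forward 15.2 m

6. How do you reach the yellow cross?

turn left 61°, forward 6.1 m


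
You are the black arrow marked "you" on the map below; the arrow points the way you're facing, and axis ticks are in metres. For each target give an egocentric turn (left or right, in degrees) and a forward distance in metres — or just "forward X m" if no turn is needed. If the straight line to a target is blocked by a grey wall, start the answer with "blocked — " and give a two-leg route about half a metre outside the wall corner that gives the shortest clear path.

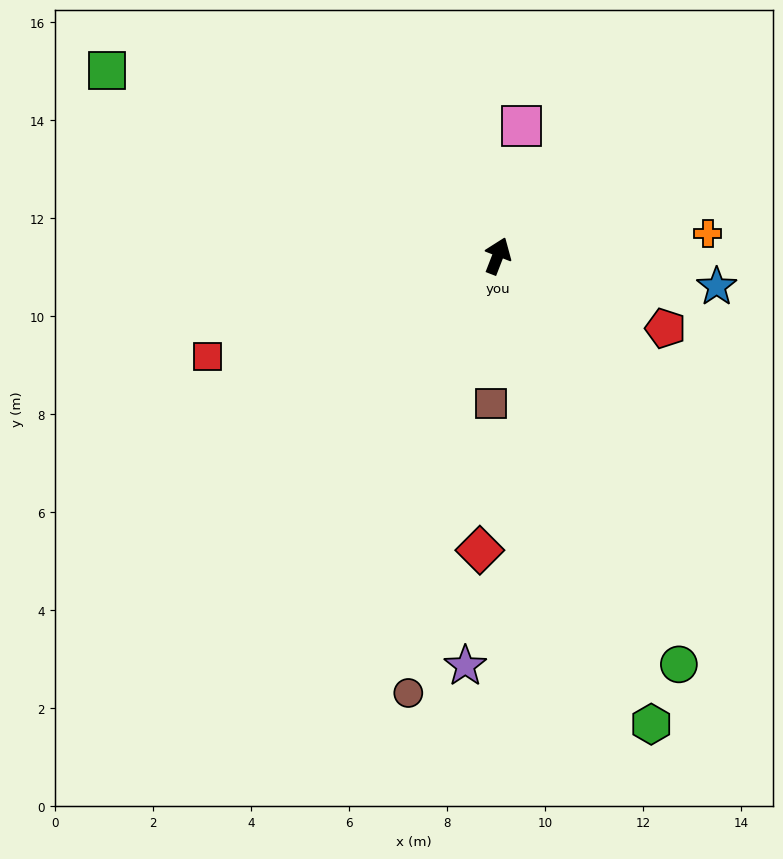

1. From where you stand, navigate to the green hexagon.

turn right 141°, forward 10.1 m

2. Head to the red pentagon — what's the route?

turn right 92°, forward 3.7 m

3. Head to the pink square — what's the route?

turn left 11°, forward 2.7 m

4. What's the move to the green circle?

turn right 135°, forward 9.1 m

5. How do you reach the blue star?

turn right 77°, forward 4.5 m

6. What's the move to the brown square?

turn right 162°, forward 3.0 m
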